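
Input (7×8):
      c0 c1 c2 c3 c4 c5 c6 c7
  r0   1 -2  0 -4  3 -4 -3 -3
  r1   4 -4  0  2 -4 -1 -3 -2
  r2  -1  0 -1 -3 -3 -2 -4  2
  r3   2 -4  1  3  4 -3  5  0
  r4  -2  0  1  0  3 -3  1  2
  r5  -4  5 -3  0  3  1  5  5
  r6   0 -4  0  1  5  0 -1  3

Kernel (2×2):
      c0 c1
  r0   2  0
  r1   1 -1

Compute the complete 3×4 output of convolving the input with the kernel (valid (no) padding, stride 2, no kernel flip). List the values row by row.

10 -2 3 -7
4 -4 1 -3
-13 -1 8 2

Output[0,0]: The receptive field on the input at this output position is [1 -2 / 4 -4]. Elementwise product with the kernel and sum: 1·2 + 4·1 + -4·-1.
Output[0,1]: The receptive field on the input at this output position is [0 -4 / 0 2]. Elementwise product with the kernel and sum: 0·2 + 0·1 + 2·-1.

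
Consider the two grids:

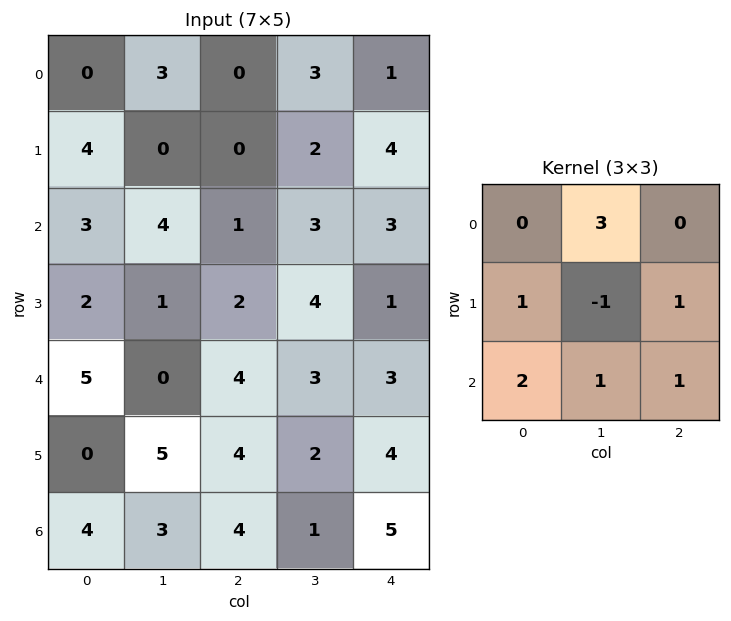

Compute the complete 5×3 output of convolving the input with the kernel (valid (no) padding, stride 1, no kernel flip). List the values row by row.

Output[0,0]: The receptive field on the input at this output position is [0 3 0 / 4 0 0 / 3 4 1]. Elementwise product with the kernel and sum: 3·3 + 4·1 + 0·-1 + 0·1 + 3·2 + 4·1 + 1·1.
Output[0,1]: The receptive field on the input at this output position is [3 0 3 / 0 0 2 / 4 1 3]. Elementwise product with the kernel and sum: 0·3 + 0·1 + 0·-1 + 2·1 + 4·2 + 1·1 + 3·1.

24 14 19
7 14 16
29 13 22
21 21 30
14 26 29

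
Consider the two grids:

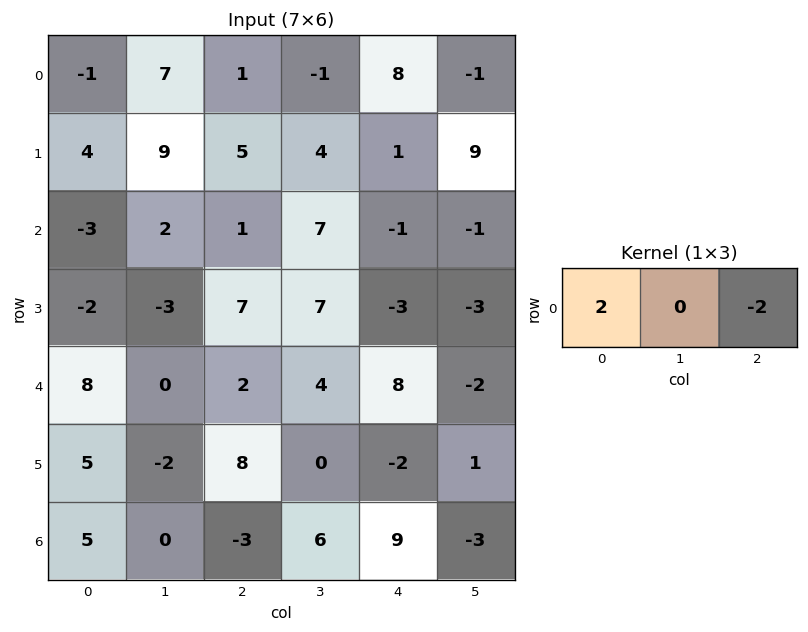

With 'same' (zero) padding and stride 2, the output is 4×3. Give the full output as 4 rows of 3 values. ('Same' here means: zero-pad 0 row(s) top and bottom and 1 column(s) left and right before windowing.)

-14 16 0
-4 -10 16
0 -8 12
0 -12 18

Output[0,0]: The receptive field on the zero-padded input at this output position is [0 -1 7]. Elementwise product with the kernel and sum: 0·2 + 7·-2.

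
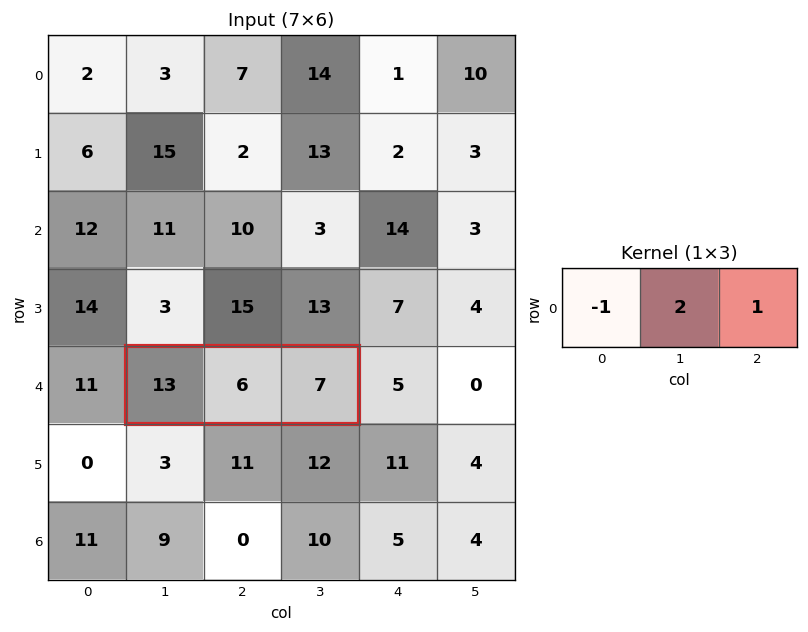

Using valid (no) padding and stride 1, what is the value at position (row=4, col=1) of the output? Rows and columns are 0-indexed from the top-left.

The receptive field on the input at this output position is [13 6 7]. Elementwise product with the kernel and sum: 13·-1 + 6·2 + 7·1.

6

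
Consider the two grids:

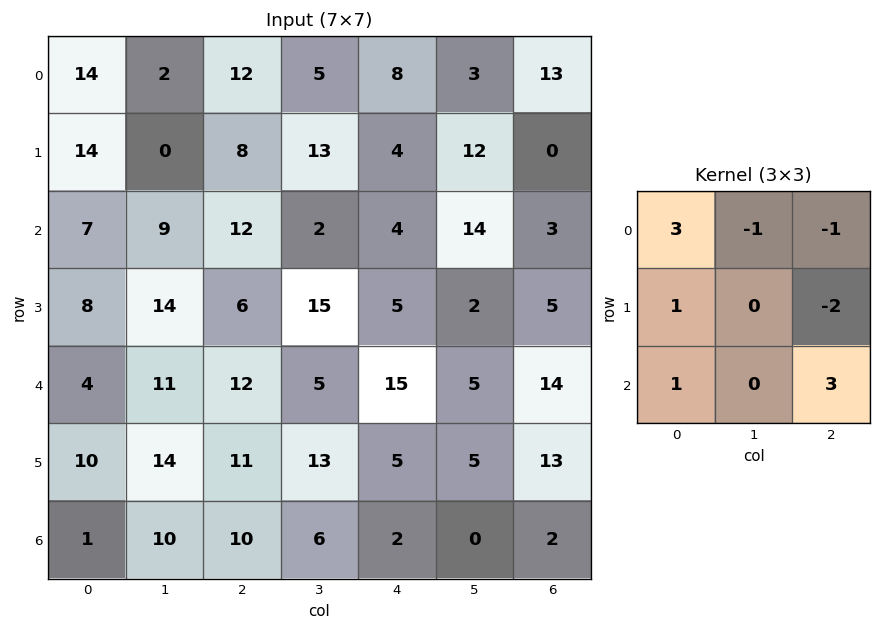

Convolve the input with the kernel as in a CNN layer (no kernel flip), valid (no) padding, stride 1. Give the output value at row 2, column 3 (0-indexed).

The receptive field on the input at this output position is [2 4 14 / 15 5 2 / 5 15 5]. Elementwise product with the kernel and sum: 2·3 + 4·-1 + 14·-1 + 15·1 + 2·-2 + 5·1 + 5·3.

19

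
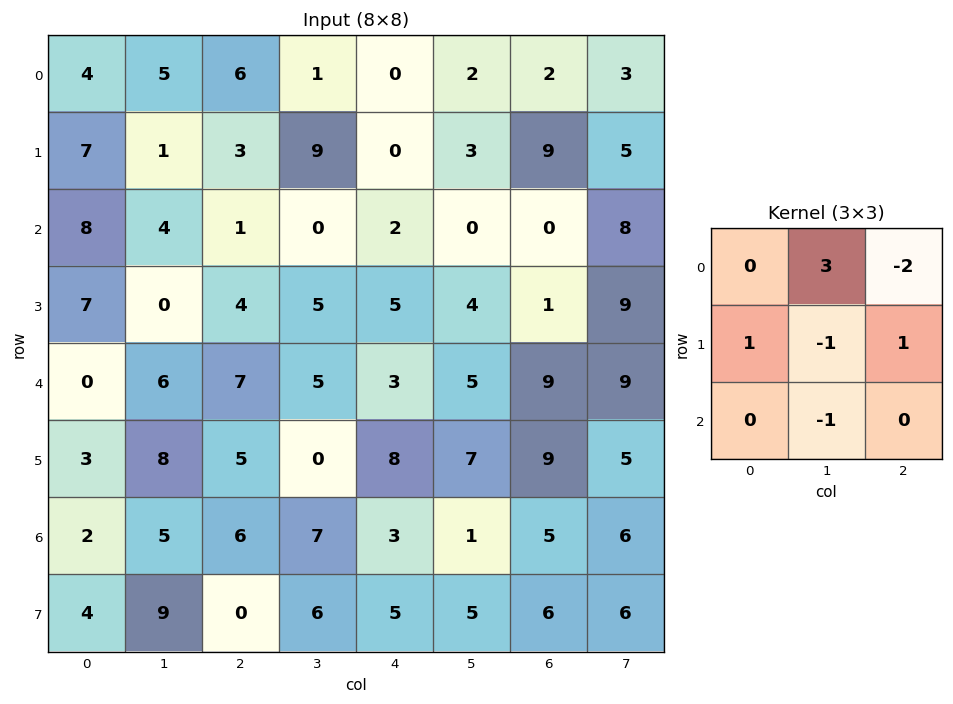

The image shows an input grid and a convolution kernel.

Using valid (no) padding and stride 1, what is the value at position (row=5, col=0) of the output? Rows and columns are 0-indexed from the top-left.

The receptive field on the input at this output position is [3 8 5 / 2 5 6 / 4 9 0]. Elementwise product with the kernel and sum: 8·3 + 5·-2 + 2·1 + 5·-1 + 6·1 + 9·-1.

8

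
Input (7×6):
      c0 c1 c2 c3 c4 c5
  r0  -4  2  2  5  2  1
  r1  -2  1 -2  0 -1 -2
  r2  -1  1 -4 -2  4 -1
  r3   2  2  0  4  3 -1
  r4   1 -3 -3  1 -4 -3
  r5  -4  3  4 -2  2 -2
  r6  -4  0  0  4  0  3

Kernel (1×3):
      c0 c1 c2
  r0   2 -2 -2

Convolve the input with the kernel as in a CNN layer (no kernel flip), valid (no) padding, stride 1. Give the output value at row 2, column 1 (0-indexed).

14

The receptive field on the input at this output position is [1 -4 -2]. Elementwise product with the kernel and sum: 1·2 + -4·-2 + -2·-2.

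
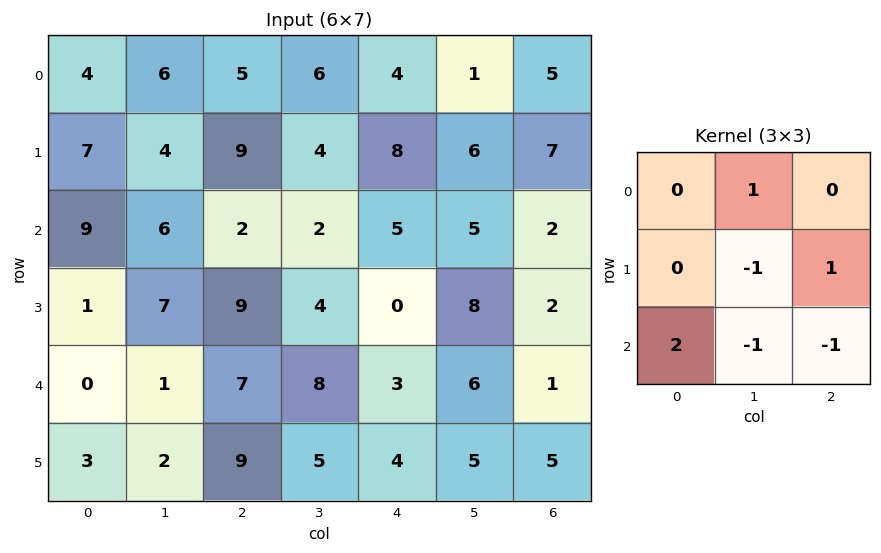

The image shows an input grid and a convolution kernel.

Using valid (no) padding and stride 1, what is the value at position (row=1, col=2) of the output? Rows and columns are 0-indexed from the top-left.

The receptive field on the input at this output position is [9 4 8 / 2 2 5 / 9 4 0]. Elementwise product with the kernel and sum: 4·1 + 2·-1 + 5·1 + 9·2 + 4·-1 + 0·-1.

21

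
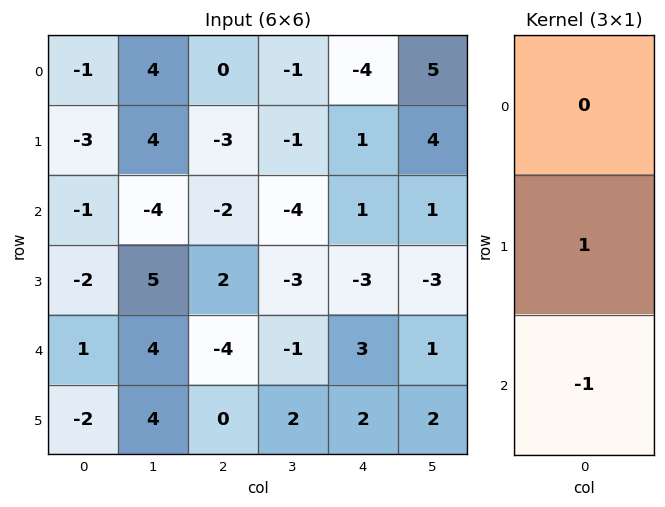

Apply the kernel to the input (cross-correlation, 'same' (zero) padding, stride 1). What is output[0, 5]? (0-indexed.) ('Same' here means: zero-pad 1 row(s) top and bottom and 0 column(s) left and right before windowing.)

The receptive field on the zero-padded input at this output position is [0 / 5 / 4]. Elementwise product with the kernel and sum: 5·1 + 4·-1.

1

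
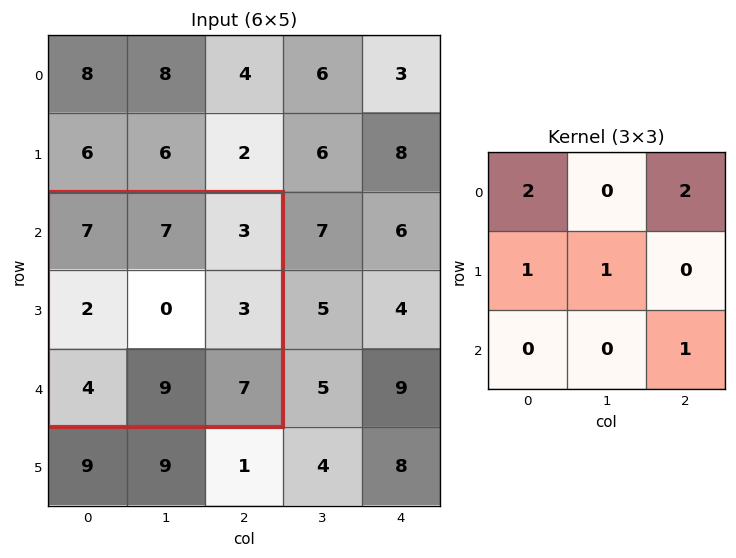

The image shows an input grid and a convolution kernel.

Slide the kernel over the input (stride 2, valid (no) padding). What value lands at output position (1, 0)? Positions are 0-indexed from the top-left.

29

The receptive field on the input at this output position is [7 7 3 / 2 0 3 / 4 9 7]. Elementwise product with the kernel and sum: 7·2 + 3·2 + 2·1 + 0·1 + 7·1.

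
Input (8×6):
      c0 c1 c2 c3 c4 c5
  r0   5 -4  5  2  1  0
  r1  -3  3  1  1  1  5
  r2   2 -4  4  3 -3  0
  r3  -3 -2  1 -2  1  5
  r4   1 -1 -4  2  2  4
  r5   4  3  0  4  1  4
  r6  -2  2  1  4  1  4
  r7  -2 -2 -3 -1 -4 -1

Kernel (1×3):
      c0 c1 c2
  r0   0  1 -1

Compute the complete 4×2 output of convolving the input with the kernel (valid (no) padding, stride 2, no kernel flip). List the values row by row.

Output[0,0]: The receptive field on the input at this output position is [5 -4 5]. Elementwise product with the kernel and sum: -4·1 + 5·-1.
Output[0,1]: The receptive field on the input at this output position is [5 2 1]. Elementwise product with the kernel and sum: 2·1 + 1·-1.

-9 1
-8 6
3 0
1 3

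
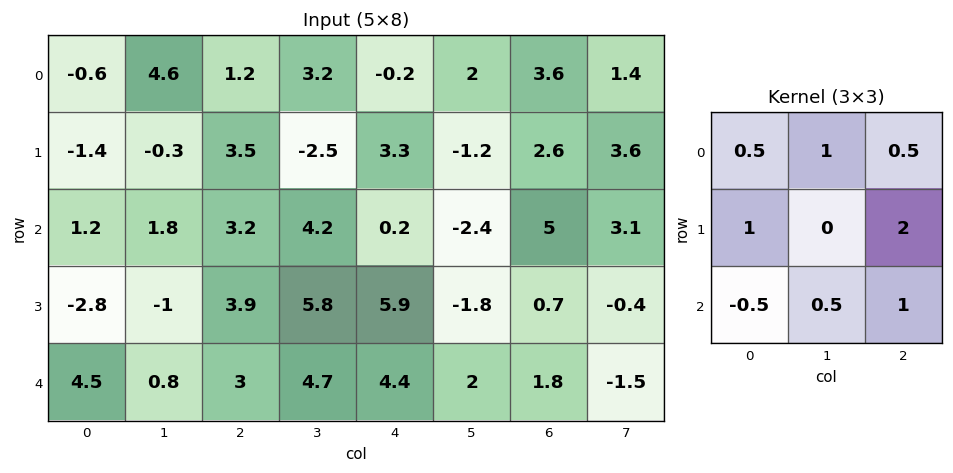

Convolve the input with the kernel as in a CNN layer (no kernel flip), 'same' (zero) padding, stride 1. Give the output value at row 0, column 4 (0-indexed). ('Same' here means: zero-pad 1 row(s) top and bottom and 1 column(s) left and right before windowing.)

8.9

The receptive field on the zero-padded input at this output position is [0 0 0 / 3.2 -0.2 2 / -2.5 3.3 -1.2]. Elementwise product with the kernel and sum: 0·0.5 + 0·1 + 0·0.5 + 3.2·1 + 2·2 + -2.5·-0.5 + 3.3·0.5 + -1.2·1.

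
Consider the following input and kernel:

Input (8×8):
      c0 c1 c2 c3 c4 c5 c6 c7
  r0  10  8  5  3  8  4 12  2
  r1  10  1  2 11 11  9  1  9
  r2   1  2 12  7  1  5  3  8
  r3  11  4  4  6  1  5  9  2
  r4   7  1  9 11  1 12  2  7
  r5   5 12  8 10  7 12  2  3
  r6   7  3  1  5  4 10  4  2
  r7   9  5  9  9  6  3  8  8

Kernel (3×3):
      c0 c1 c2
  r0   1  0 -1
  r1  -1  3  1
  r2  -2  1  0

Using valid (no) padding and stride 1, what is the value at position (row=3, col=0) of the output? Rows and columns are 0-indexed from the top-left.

The receptive field on the input at this output position is [11 4 4 / 7 1 9 / 5 12 8]. Elementwise product with the kernel and sum: 11·1 + 4·-1 + 7·-1 + 1·3 + 9·1 + 5·-2 + 12·1.

14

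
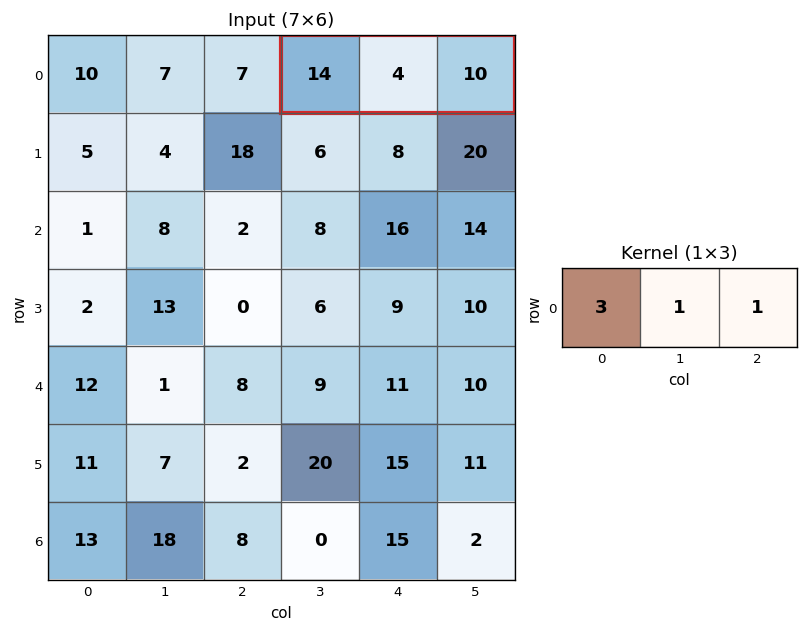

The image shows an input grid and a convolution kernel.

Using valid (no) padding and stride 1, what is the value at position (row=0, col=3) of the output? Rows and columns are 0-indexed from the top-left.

56

The receptive field on the input at this output position is [14 4 10]. Elementwise product with the kernel and sum: 14·3 + 4·1 + 10·1.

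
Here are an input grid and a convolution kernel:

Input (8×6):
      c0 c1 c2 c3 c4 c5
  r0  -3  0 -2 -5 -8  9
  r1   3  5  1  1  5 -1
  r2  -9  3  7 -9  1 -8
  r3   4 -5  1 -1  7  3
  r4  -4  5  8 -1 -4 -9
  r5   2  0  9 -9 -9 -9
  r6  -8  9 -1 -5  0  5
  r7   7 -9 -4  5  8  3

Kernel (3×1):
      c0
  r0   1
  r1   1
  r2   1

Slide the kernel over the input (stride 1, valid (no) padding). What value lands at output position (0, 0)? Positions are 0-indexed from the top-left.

The receptive field on the input at this output position is [-3 / 3 / -9]. Elementwise product with the kernel and sum: -3·1 + 3·1 + -9·1.

-9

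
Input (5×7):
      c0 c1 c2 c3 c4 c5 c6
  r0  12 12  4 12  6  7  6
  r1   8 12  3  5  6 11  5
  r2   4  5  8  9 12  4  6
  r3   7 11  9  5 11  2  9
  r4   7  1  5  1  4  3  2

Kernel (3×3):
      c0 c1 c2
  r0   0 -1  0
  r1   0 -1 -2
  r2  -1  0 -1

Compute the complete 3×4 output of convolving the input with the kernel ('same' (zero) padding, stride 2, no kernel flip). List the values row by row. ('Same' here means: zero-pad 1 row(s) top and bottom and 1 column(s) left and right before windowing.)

-48 -45 -36 -17
-33 -45 -33 -13
-16 -16 -21 -11

Output[0,0]: The receptive field on the zero-padded input at this output position is [0 0 0 / 0 12 12 / 0 8 12]. Elementwise product with the kernel and sum: 0·-1 + 12·-1 + 12·-2 + 0·-1 + 12·-1.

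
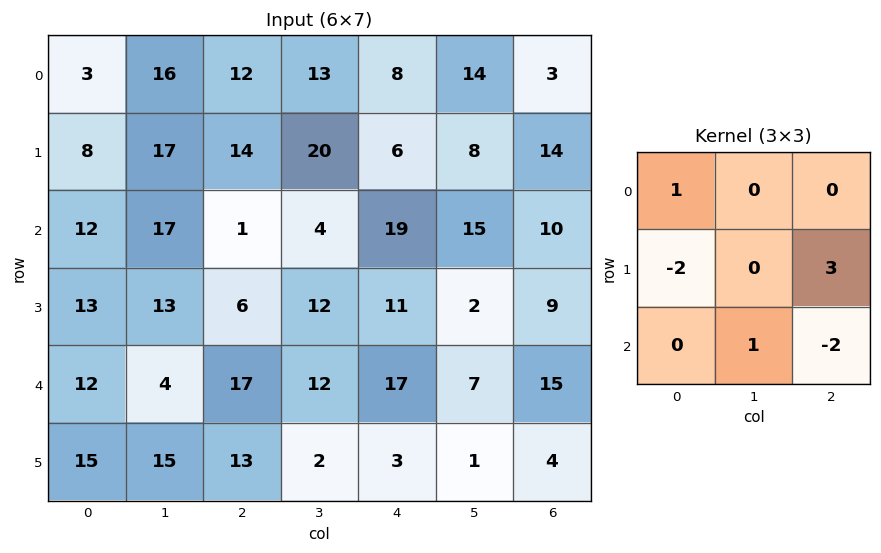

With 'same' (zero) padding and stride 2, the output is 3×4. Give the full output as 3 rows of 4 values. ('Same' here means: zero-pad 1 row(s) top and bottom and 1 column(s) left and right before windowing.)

22 -19 6 -14
38 -23 64 -13
-3 50 10 -8

Output[0,0]: The receptive field on the zero-padded input at this output position is [0 0 0 / 0 3 16 / 0 8 17]. Elementwise product with the kernel and sum: 0·1 + 0·-2 + 16·3 + 8·1 + 17·-2.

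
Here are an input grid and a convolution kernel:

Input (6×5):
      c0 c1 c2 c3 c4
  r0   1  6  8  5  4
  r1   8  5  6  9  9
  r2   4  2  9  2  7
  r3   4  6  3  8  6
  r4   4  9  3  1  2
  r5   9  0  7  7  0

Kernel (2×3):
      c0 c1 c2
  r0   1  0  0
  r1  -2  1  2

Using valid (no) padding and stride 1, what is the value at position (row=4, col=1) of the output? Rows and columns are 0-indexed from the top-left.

The receptive field on the input at this output position is [9 3 1 / 0 7 7]. Elementwise product with the kernel and sum: 9·1 + 0·-2 + 7·1 + 7·2.

30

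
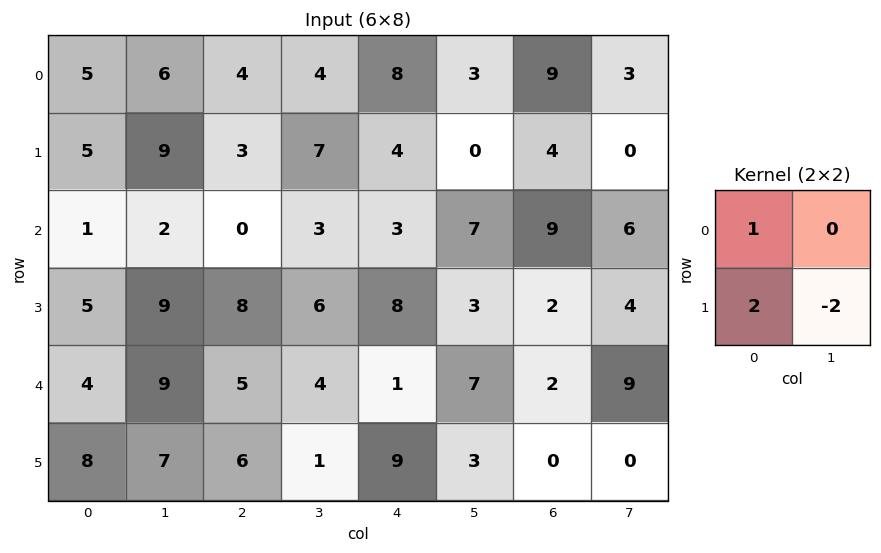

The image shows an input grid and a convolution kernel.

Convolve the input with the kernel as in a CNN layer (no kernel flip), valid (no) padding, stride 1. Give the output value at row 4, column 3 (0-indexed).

-12

The receptive field on the input at this output position is [4 1 / 1 9]. Elementwise product with the kernel and sum: 4·1 + 1·2 + 9·-2.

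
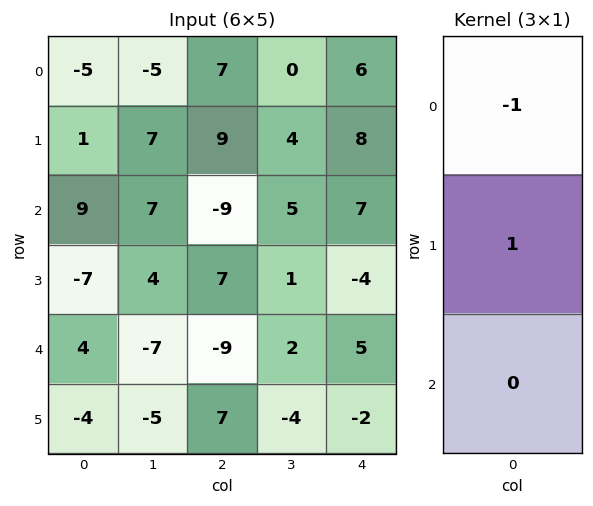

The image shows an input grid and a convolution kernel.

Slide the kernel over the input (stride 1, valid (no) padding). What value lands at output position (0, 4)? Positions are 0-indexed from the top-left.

2

The receptive field on the input at this output position is [6 / 8 / 7]. Elementwise product with the kernel and sum: 6·-1 + 8·1.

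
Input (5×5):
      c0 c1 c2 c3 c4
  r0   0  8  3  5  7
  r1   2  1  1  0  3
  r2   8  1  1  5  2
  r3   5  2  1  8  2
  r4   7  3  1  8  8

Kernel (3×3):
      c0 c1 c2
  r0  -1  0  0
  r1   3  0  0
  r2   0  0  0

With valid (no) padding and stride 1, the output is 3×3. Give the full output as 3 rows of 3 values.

Output[0,0]: The receptive field on the input at this output position is [0 8 3 / 2 1 1 / 8 1 1]. Elementwise product with the kernel and sum: 0·-1 + 2·3.
Output[0,1]: The receptive field on the input at this output position is [8 3 5 / 1 1 0 / 1 1 5]. Elementwise product with the kernel and sum: 8·-1 + 1·3.

6 -5 0
22 2 2
7 5 2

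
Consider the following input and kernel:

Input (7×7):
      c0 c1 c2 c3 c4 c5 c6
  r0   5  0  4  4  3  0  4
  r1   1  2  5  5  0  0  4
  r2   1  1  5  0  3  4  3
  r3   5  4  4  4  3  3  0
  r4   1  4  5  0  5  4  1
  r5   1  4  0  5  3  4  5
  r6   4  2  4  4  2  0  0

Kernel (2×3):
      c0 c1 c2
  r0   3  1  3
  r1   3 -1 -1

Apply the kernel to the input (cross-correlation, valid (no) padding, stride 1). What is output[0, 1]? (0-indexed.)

The receptive field on the input at this output position is [0 4 4 / 2 5 5]. Elementwise product with the kernel and sum: 0·3 + 4·1 + 4·3 + 2·3 + 5·-1 + 5·-1.

12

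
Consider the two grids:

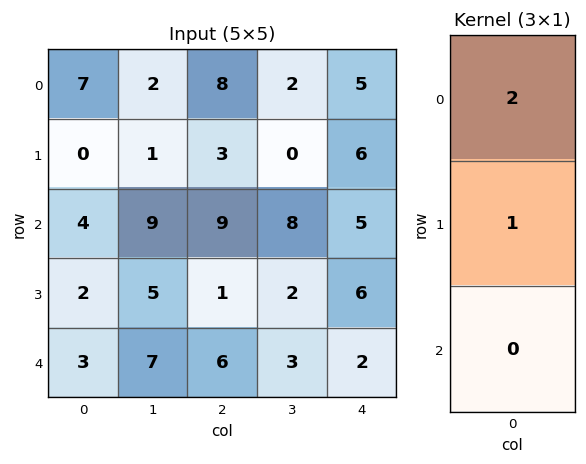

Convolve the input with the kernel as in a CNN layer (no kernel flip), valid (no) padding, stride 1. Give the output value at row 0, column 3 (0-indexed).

4

The receptive field on the input at this output position is [2 / 0 / 8]. Elementwise product with the kernel and sum: 2·2 + 0·1.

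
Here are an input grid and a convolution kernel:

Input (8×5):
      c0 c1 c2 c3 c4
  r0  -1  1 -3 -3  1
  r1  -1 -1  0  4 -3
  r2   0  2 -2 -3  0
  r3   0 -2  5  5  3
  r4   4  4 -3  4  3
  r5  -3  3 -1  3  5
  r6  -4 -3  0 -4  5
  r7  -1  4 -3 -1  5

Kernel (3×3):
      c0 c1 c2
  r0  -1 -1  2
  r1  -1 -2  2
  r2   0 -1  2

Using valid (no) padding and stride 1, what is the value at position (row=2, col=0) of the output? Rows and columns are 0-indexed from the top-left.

The receptive field on the input at this output position is [0 2 -2 / 0 -2 5 / 4 4 -3]. Elementwise product with the kernel and sum: 0·-1 + 2·-1 + -2·2 + 0·-1 + -2·-2 + 5·2 + 4·-1 + -3·2.

-2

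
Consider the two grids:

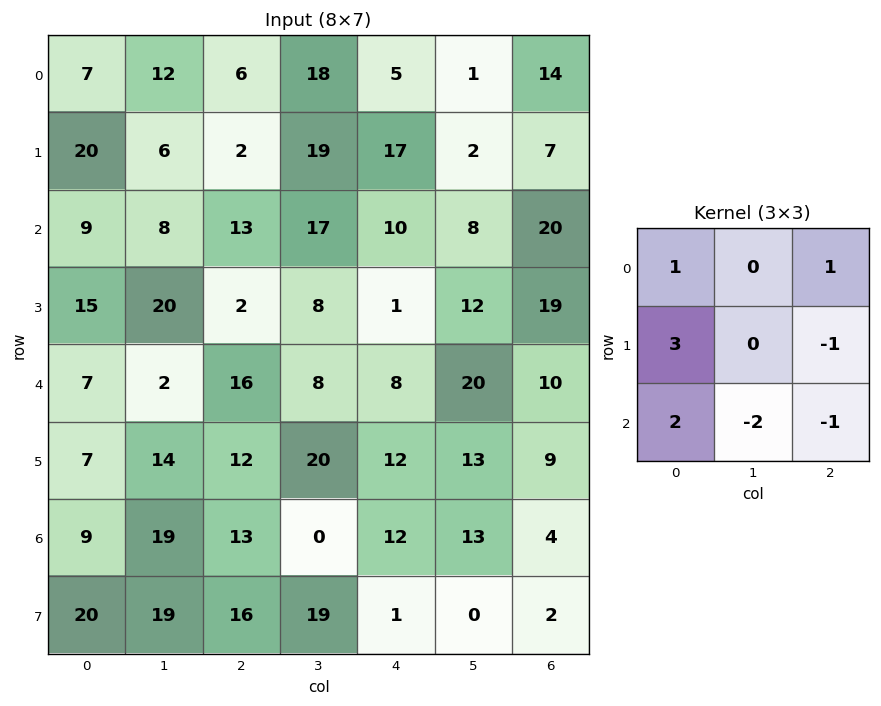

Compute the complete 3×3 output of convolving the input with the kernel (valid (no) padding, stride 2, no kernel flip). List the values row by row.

Output[0,0]: The receptive field on the input at this output position is [7 12 6 / 20 6 2 / 9 8 13]. Elementwise product with the kernel and sum: 7·1 + 6·1 + 20·3 + 2·-1 + 9·2 + 8·-2 + 13·-1.
Output[0,1]: The receptive field on the input at this output position is [6 18 5 / 2 19 17 / 13 17 10]. Elementwise product with the kernel and sum: 6·1 + 5·1 + 2·3 + 17·-1 + 13·2 + 17·-2 + 10·-1.

60 -18 47
59 36 -20
-1 62 39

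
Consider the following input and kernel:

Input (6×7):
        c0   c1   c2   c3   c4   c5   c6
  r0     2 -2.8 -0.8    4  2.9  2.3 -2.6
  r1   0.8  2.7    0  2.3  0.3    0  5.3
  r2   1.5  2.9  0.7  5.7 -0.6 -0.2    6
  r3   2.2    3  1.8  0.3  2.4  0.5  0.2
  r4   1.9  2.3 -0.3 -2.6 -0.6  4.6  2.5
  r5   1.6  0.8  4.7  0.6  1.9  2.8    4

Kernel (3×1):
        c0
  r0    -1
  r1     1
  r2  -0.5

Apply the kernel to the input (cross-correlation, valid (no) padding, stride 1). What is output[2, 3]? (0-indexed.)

-4.1

The receptive field on the input at this output position is [5.7 / 0.3 / -2.6]. Elementwise product with the kernel and sum: 5.7·-1 + 0.3·1 + -2.6·-0.5.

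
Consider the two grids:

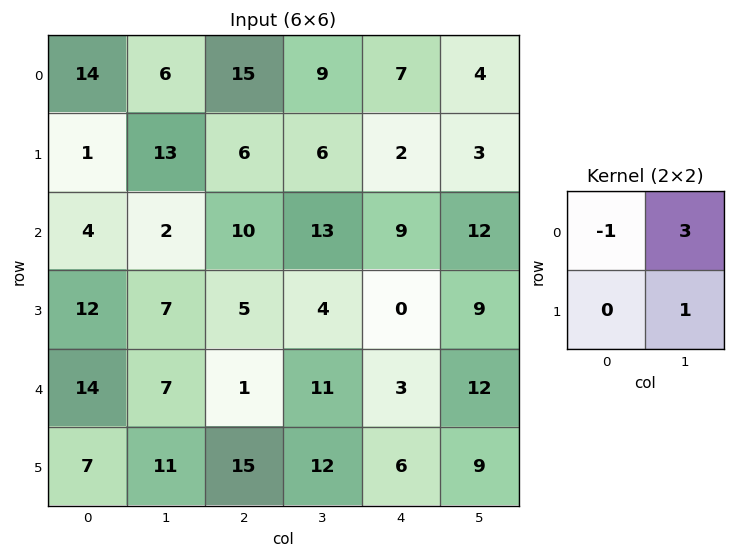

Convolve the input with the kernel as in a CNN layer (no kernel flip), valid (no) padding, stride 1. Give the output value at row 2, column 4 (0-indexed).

The receptive field on the input at this output position is [9 12 / 0 9]. Elementwise product with the kernel and sum: 9·-1 + 12·3 + 9·1.

36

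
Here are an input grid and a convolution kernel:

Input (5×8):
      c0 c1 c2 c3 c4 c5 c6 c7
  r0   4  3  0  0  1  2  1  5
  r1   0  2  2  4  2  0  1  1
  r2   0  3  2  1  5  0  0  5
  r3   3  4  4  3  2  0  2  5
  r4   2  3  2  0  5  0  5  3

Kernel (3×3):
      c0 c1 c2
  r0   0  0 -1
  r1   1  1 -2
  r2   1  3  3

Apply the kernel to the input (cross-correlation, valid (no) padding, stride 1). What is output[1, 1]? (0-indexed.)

24

The receptive field on the input at this output position is [2 2 4 / 3 2 1 / 4 4 3]. Elementwise product with the kernel and sum: 4·-1 + 3·1 + 2·1 + 1·-2 + 4·1 + 4·3 + 3·3.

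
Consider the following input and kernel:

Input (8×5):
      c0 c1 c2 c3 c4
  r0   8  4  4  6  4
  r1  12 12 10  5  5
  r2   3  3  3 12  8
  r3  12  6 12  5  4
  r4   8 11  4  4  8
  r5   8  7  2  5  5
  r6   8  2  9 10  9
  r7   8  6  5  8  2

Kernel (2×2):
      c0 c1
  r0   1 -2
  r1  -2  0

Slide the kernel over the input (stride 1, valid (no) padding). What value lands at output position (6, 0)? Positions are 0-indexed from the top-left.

-12

The receptive field on the input at this output position is [8 2 / 8 6]. Elementwise product with the kernel and sum: 8·1 + 2·-2 + 8·-2.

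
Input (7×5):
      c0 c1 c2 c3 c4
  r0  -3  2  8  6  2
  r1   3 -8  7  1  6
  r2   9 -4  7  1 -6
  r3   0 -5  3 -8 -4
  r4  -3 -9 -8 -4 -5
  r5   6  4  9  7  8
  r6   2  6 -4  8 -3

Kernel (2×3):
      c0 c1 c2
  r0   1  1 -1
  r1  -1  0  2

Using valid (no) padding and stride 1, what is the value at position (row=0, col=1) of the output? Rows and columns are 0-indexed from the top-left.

14

The receptive field on the input at this output position is [2 8 6 / -8 7 1]. Elementwise product with the kernel and sum: 2·1 + 8·1 + 6·-1 + -8·-1 + 1·2.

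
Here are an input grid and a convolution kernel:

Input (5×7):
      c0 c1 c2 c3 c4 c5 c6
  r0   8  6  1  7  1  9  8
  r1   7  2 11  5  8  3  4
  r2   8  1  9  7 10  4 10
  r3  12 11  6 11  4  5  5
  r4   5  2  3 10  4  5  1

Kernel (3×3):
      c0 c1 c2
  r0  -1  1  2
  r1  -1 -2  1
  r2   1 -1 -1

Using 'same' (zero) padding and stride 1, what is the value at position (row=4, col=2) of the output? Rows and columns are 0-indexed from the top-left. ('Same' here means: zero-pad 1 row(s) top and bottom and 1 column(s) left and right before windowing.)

19

The receptive field on the zero-padded input at this output position is [11 6 11 / 2 3 10 / 0 0 0]. Elementwise product with the kernel and sum: 11·-1 + 6·1 + 11·2 + 2·-1 + 3·-2 + 10·1 + 0·1 + 0·-1 + 0·-1.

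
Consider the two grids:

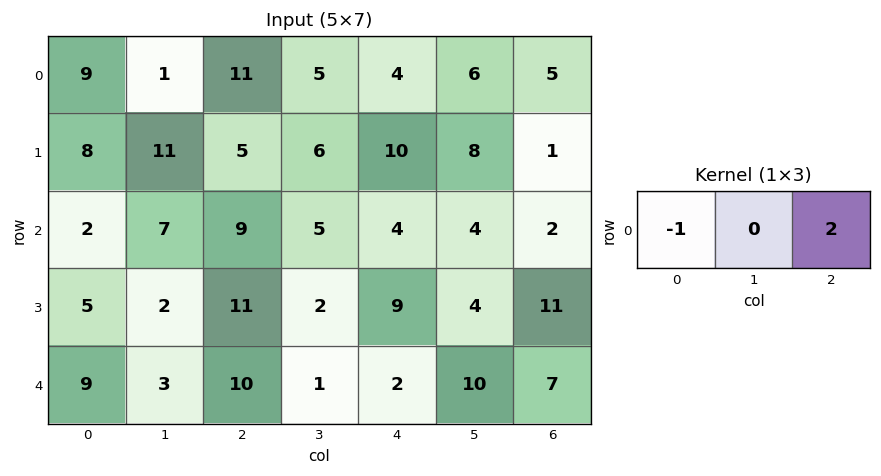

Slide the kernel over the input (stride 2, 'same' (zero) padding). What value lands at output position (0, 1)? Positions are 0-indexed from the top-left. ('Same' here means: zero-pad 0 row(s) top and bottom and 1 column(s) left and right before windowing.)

The receptive field on the zero-padded input at this output position is [1 11 5]. Elementwise product with the kernel and sum: 1·-1 + 5·2.

9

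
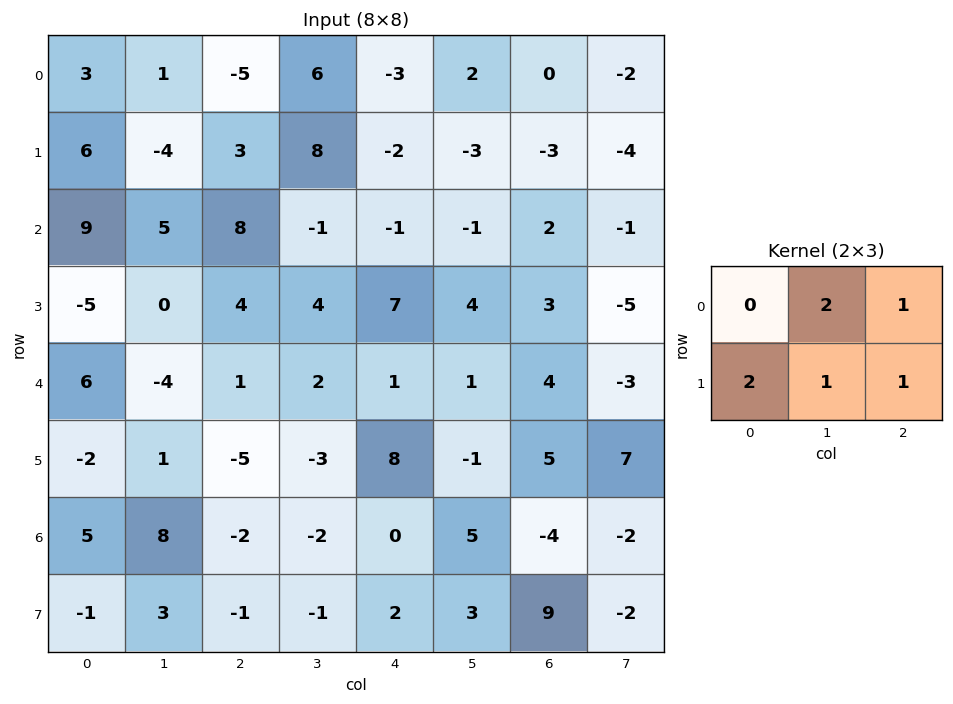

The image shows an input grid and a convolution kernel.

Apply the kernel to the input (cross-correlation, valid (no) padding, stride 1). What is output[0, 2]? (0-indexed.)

The receptive field on the input at this output position is [-5 6 -3 / 3 8 -2]. Elementwise product with the kernel and sum: 6·2 + -3·1 + 3·2 + 8·1 + -2·1.

21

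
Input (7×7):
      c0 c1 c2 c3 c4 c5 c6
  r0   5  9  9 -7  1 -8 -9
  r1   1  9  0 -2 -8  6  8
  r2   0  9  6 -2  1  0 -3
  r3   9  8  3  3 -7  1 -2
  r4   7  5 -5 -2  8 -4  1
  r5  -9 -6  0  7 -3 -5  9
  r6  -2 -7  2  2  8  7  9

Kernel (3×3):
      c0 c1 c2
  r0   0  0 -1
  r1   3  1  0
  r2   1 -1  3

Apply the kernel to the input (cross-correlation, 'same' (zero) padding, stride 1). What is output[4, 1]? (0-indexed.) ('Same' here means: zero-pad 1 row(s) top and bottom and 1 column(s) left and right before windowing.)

20

The receptive field on the zero-padded input at this output position is [9 8 3 / 7 5 -5 / -9 -6 0]. Elementwise product with the kernel and sum: 3·-1 + 7·3 + 5·1 + -9·1 + -6·-1 + 0·3.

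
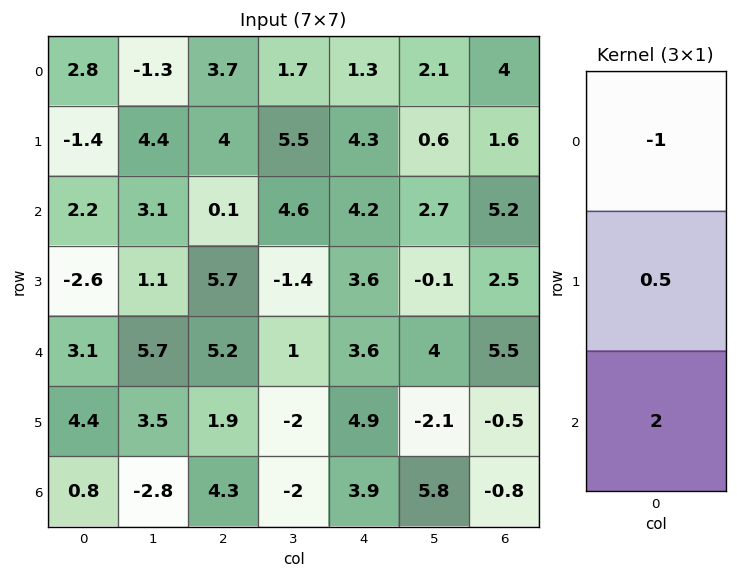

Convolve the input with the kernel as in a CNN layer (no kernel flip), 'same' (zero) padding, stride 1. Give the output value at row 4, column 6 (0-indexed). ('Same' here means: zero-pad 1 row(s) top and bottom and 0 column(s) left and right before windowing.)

The receptive field on the zero-padded input at this output position is [2.5 / 5.5 / -0.5]. Elementwise product with the kernel and sum: 2.5·-1 + 5.5·0.5 + -0.5·2.

-0.75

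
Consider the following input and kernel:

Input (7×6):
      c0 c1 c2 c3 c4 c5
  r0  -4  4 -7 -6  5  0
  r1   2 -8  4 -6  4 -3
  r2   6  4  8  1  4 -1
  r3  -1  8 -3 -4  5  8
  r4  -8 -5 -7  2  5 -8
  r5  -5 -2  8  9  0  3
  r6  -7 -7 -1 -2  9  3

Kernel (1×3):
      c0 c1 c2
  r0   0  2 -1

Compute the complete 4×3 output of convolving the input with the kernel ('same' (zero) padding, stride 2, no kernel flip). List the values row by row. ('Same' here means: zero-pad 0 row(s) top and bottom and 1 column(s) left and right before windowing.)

Output[0,0]: The receptive field on the zero-padded input at this output position is [0 -4 4]. Elementwise product with the kernel and sum: -4·2 + 4·-1.
Output[0,1]: The receptive field on the zero-padded input at this output position is [4 -7 -6]. Elementwise product with the kernel and sum: -7·2 + -6·-1.

-12 -8 10
8 15 9
-11 -16 18
-7 0 15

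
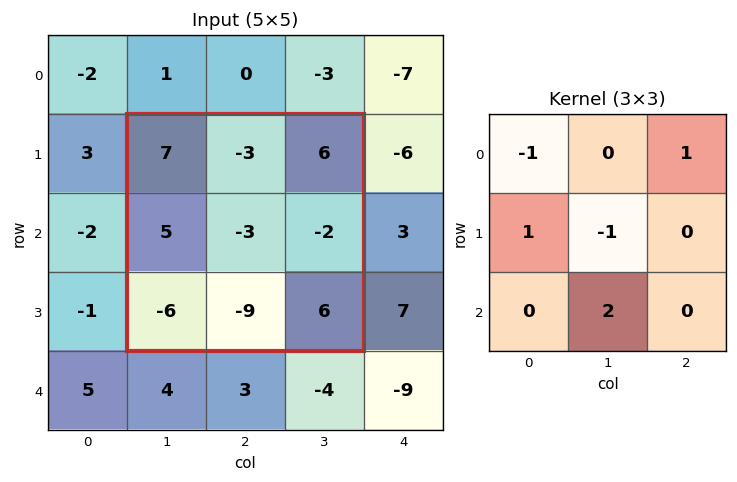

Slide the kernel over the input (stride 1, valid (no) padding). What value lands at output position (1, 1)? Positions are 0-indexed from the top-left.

-11

The receptive field on the input at this output position is [7 -3 6 / 5 -3 -2 / -6 -9 6]. Elementwise product with the kernel and sum: 7·-1 + 6·1 + 5·1 + -3·-1 + -9·2.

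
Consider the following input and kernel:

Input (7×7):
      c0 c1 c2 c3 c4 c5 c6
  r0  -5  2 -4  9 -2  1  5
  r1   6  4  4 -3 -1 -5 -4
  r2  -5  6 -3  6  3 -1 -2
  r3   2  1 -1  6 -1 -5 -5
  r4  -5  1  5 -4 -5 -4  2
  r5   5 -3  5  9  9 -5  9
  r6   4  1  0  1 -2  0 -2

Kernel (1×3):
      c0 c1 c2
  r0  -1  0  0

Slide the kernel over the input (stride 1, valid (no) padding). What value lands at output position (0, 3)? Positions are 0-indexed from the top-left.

-9

The receptive field on the input at this output position is [9 -2 1]. Elementwise product with the kernel and sum: 9·-1.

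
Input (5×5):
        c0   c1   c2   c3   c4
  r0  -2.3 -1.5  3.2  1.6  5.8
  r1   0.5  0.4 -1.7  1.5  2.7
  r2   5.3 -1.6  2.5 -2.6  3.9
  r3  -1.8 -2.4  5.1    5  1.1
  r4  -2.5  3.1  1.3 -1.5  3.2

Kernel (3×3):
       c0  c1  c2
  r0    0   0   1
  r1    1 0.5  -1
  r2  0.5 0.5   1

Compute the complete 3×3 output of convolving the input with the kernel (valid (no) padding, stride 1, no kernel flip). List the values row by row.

9.95 -2.5 6
3.3 10.1 6.15
-4 -6.75 13.5

Output[0,0]: The receptive field on the input at this output position is [-2.3 -1.5 3.2 / 0.5 0.4 -1.7 / 5.3 -1.6 2.5]. Elementwise product with the kernel and sum: 3.2·1 + 0.5·1 + 0.4·0.5 + -1.7·-1 + 5.3·0.5 + -1.6·0.5 + 2.5·1.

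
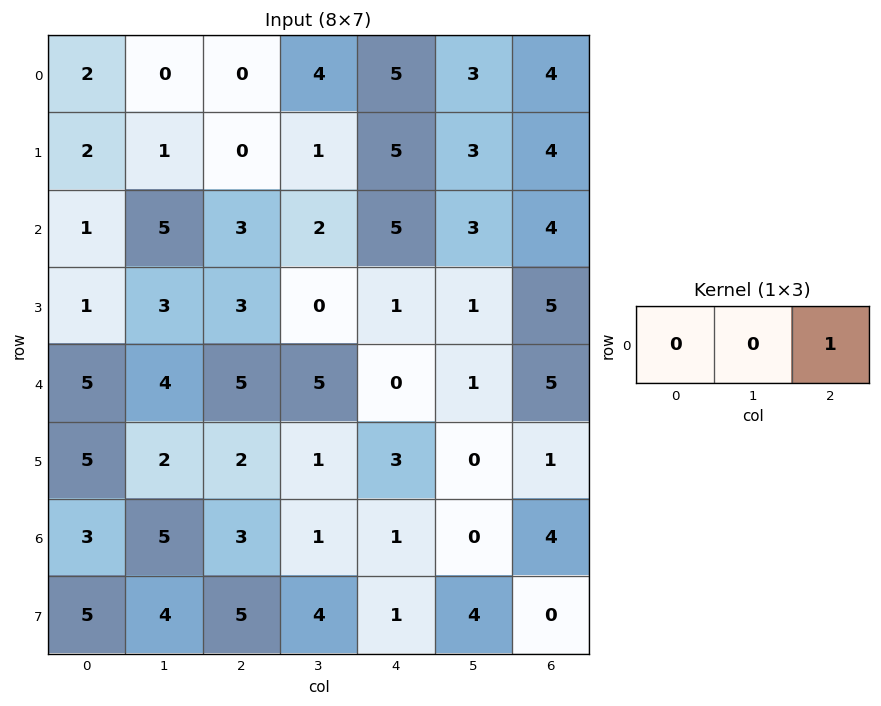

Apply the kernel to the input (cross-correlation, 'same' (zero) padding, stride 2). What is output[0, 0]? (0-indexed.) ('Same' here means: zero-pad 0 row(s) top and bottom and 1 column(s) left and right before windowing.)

0

The receptive field on the zero-padded input at this output position is [0 2 0]. Elementwise product with the kernel and sum: 0·1.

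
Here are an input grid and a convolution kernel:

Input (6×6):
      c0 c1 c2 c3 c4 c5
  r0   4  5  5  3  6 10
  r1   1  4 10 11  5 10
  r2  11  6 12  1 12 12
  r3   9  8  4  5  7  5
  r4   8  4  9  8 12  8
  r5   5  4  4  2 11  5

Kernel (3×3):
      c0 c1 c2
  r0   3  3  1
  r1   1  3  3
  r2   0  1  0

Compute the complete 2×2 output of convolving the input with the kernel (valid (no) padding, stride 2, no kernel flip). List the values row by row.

81 89
112 99

Output[0,0]: The receptive field on the input at this output position is [4 5 5 / 1 4 10 / 11 6 12]. Elementwise product with the kernel and sum: 4·3 + 5·3 + 5·1 + 1·1 + 4·3 + 10·3 + 6·1.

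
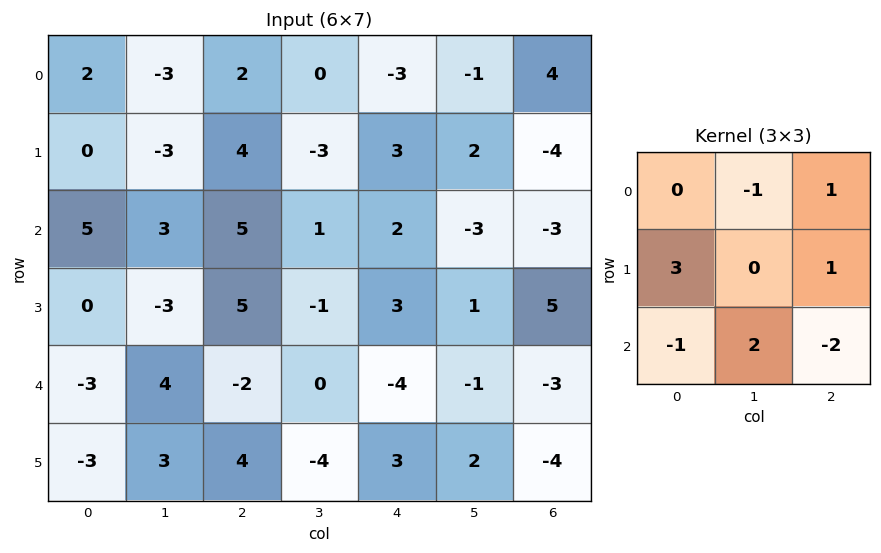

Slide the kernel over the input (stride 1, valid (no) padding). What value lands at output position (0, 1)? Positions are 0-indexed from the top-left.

-9

The receptive field on the input at this output position is [-3 2 0 / -3 4 -3 / 3 5 1]. Elementwise product with the kernel and sum: 2·-1 + 0·1 + -3·3 + -3·1 + 3·-1 + 5·2 + 1·-2.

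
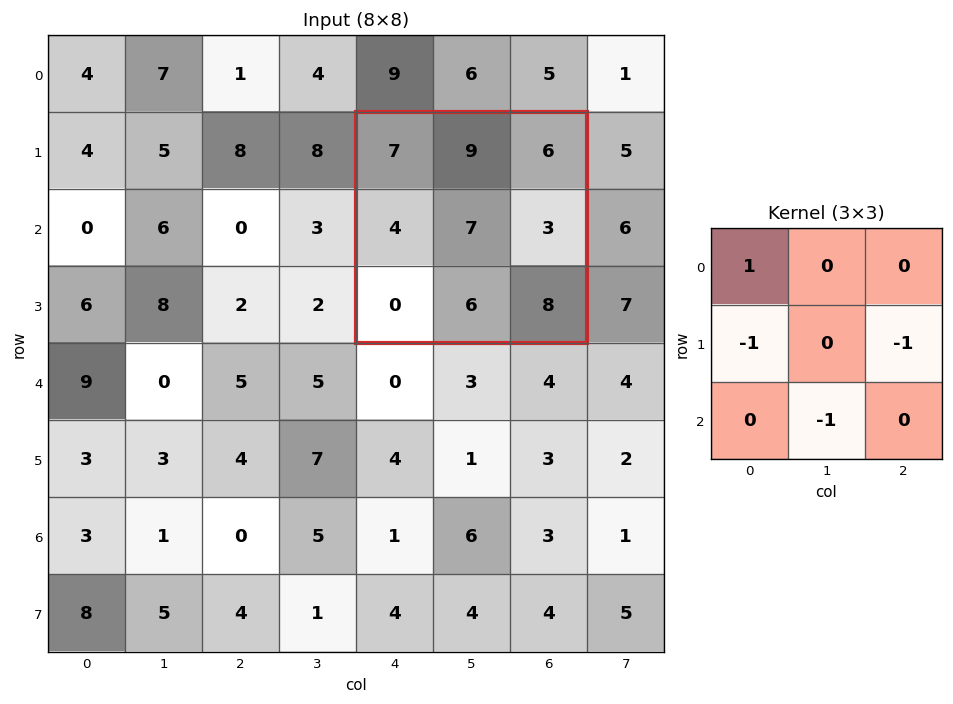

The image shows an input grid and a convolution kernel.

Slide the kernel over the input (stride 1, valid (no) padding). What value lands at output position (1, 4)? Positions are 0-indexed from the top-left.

The receptive field on the input at this output position is [7 9 6 / 4 7 3 / 0 6 8]. Elementwise product with the kernel and sum: 7·1 + 4·-1 + 3·-1 + 6·-1.

-6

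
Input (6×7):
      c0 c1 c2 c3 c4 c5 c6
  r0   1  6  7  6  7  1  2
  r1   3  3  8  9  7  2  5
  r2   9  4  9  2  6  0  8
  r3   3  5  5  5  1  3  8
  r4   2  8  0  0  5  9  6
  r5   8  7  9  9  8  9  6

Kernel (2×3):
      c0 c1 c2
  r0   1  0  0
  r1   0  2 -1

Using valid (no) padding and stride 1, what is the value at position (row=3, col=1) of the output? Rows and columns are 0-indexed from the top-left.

5

The receptive field on the input at this output position is [5 5 5 / 8 0 0]. Elementwise product with the kernel and sum: 5·1 + 0·2 + 0·-1.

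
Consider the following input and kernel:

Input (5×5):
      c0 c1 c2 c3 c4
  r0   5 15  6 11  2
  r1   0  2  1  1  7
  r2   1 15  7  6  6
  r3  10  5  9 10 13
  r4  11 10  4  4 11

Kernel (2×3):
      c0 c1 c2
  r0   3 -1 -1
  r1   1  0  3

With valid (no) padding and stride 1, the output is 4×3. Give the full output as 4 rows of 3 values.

-3 33 27
19 37 20
18 67 57
39 18 41

Output[0,0]: The receptive field on the input at this output position is [5 15 6 / 0 2 1]. Elementwise product with the kernel and sum: 5·3 + 15·-1 + 6·-1 + 0·1 + 1·3.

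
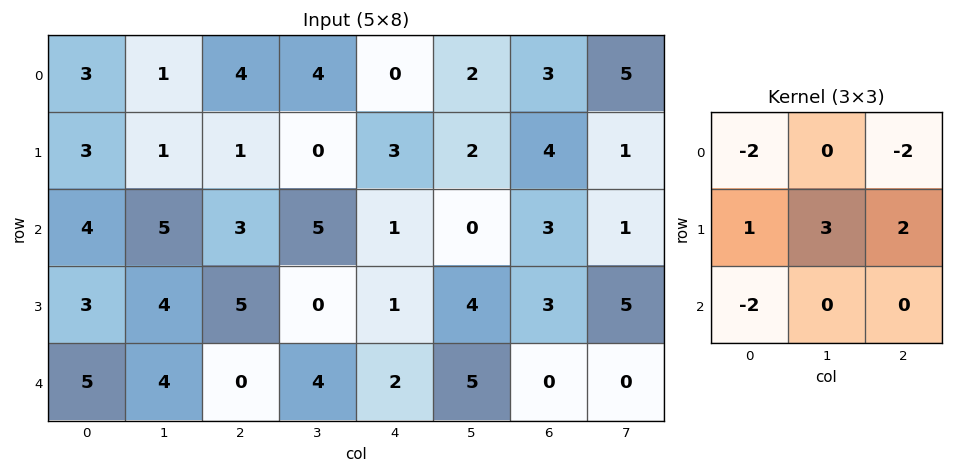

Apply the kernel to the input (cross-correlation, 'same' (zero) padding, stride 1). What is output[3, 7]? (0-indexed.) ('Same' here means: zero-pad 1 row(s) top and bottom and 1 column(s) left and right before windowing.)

The receptive field on the zero-padded input at this output position is [3 1 0 / 3 5 0 / 0 0 0]. Elementwise product with the kernel and sum: 3·-2 + 0·-2 + 3·1 + 5·3 + 0·2 + 0·-2.

12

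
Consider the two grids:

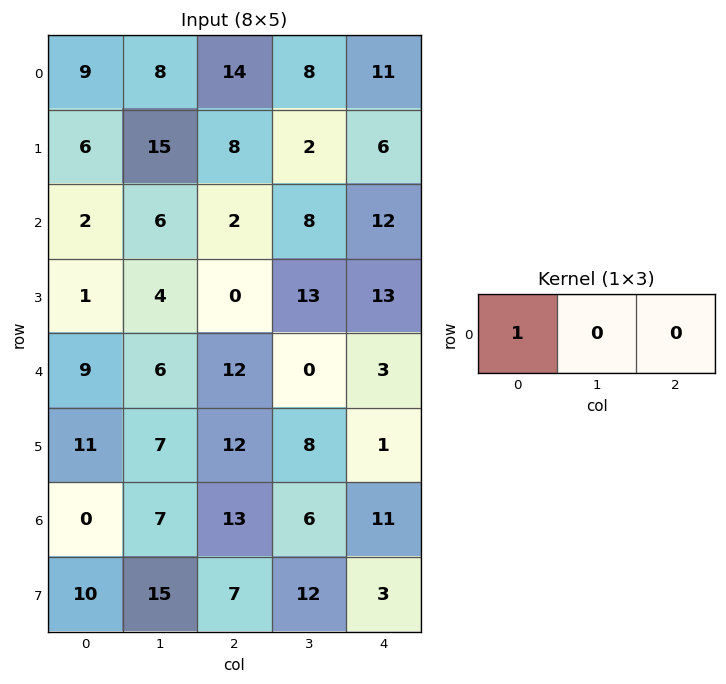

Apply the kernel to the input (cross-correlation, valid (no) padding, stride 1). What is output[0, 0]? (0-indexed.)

The receptive field on the input at this output position is [9 8 14]. Elementwise product with the kernel and sum: 9·1.

9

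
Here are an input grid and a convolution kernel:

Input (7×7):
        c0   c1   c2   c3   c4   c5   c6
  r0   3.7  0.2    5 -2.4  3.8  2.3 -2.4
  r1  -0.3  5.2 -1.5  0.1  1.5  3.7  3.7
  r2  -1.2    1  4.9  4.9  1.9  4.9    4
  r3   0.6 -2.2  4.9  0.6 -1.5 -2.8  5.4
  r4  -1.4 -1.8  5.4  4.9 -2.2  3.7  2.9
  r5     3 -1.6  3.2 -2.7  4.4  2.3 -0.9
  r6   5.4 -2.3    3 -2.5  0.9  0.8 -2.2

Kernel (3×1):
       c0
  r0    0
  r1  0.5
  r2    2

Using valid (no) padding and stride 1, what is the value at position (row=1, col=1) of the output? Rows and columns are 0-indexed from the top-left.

The receptive field on the input at this output position is [5.2 / 1 / -2.2]. Elementwise product with the kernel and sum: 1·0.5 + -2.2·2.

-3.9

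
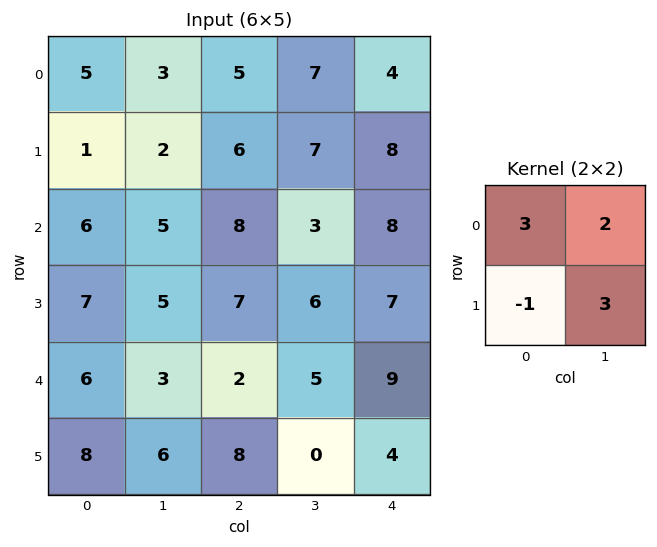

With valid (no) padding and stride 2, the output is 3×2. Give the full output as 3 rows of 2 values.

26 44
36 41
34 8

Output[0,0]: The receptive field on the input at this output position is [5 3 / 1 2]. Elementwise product with the kernel and sum: 5·3 + 3·2 + 1·-1 + 2·3.
Output[0,1]: The receptive field on the input at this output position is [5 7 / 6 7]. Elementwise product with the kernel and sum: 5·3 + 7·2 + 6·-1 + 7·3.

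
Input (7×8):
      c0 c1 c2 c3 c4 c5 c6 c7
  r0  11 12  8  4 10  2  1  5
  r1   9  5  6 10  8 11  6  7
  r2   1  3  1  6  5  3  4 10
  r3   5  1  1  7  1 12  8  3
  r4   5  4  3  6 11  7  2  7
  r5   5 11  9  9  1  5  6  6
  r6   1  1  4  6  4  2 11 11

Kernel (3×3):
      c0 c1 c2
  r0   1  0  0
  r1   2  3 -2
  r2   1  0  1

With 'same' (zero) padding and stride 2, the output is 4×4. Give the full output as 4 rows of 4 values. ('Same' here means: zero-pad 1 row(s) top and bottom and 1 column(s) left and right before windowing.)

14 55 55 15
-2 10 50 24
18 26 52 29
1 13 29 20

Output[0,0]: The receptive field on the zero-padded input at this output position is [0 0 0 / 0 11 12 / 0 9 5]. Elementwise product with the kernel and sum: 0·1 + 0·2 + 11·3 + 12·-2 + 0·1 + 5·1.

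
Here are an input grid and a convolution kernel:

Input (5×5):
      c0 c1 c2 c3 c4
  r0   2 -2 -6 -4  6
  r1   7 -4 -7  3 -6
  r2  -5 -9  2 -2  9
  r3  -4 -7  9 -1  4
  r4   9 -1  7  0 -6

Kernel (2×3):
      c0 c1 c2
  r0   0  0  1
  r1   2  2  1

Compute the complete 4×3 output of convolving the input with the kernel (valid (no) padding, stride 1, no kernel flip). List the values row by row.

-7 -23 -8
-33 -13 3
-11 1 29
32 11 12

Output[0,0]: The receptive field on the input at this output position is [2 -2 -6 / 7 -4 -7]. Elementwise product with the kernel and sum: -6·1 + 7·2 + -4·2 + -7·1.
Output[0,1]: The receptive field on the input at this output position is [-2 -6 -4 / -4 -7 3]. Elementwise product with the kernel and sum: -4·1 + -4·2 + -7·2 + 3·1.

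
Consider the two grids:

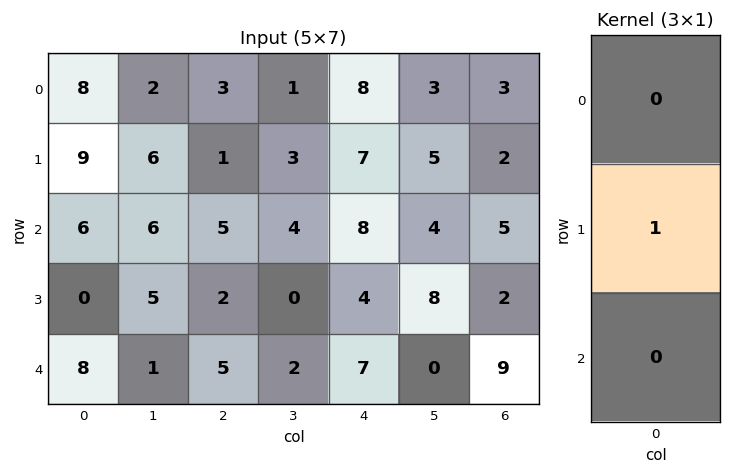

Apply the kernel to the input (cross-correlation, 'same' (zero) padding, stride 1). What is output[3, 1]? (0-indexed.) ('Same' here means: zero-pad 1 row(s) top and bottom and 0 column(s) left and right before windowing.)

The receptive field on the zero-padded input at this output position is [6 / 5 / 1]. Elementwise product with the kernel and sum: 5·1.

5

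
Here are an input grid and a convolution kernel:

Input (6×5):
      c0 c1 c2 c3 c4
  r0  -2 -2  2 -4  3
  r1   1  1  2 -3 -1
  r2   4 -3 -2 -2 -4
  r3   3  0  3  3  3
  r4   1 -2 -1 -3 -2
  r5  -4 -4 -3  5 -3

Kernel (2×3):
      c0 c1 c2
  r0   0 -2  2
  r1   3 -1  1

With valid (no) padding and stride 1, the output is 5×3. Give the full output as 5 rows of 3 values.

12 -14 22
15 -19 -4
14 0 5
10 -8 -2
-9 -8 -15

Output[0,0]: The receptive field on the input at this output position is [-2 -2 2 / 1 1 2]. Elementwise product with the kernel and sum: -2·-2 + 2·2 + 1·3 + 1·-1 + 2·1.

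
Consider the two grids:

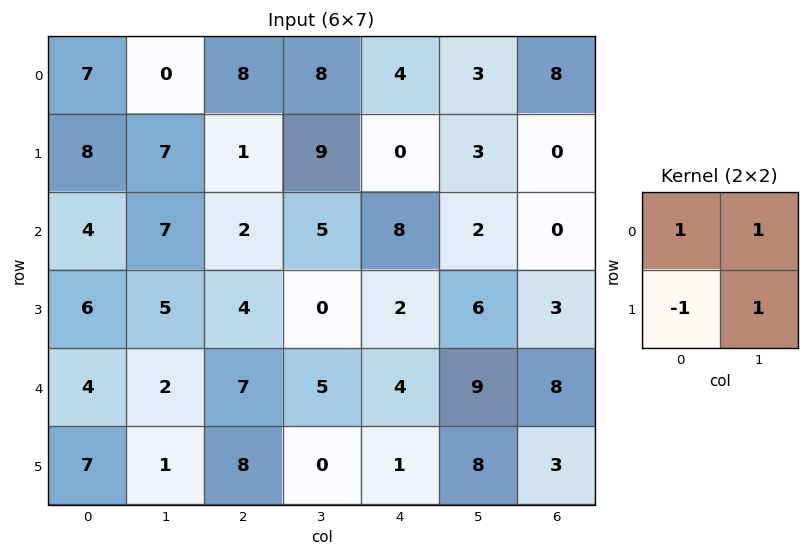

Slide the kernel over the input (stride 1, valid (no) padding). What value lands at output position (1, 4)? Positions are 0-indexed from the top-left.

-3

The receptive field on the input at this output position is [0 3 / 8 2]. Elementwise product with the kernel and sum: 0·1 + 3·1 + 8·-1 + 2·1.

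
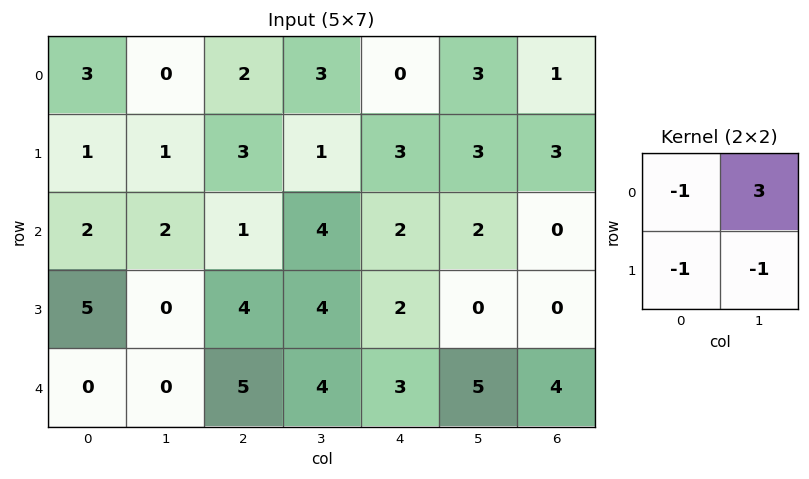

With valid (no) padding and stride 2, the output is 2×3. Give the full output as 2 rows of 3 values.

Output[0,0]: The receptive field on the input at this output position is [3 0 / 1 1]. Elementwise product with the kernel and sum: 3·-1 + 0·3 + 1·-1 + 1·-1.
Output[0,1]: The receptive field on the input at this output position is [2 3 / 3 1]. Elementwise product with the kernel and sum: 2·-1 + 3·3 + 3·-1 + 1·-1.

-5 3 3
-1 3 2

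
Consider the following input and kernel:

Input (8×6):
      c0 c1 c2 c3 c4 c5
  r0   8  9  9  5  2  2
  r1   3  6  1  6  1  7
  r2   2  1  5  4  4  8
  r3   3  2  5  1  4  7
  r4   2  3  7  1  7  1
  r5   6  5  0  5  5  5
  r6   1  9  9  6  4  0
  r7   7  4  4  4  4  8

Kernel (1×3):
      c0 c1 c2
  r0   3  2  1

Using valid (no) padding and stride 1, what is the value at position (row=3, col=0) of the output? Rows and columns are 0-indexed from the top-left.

18

The receptive field on the input at this output position is [3 2 5]. Elementwise product with the kernel and sum: 3·3 + 2·2 + 5·1.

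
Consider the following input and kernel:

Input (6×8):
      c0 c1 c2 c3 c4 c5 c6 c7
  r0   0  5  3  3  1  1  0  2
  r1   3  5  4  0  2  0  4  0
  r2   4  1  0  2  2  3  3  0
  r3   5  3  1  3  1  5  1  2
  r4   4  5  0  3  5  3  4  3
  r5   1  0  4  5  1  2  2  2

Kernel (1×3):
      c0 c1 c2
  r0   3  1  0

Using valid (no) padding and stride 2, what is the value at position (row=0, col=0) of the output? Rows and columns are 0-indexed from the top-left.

5

The receptive field on the input at this output position is [0 5 3]. Elementwise product with the kernel and sum: 0·3 + 5·1.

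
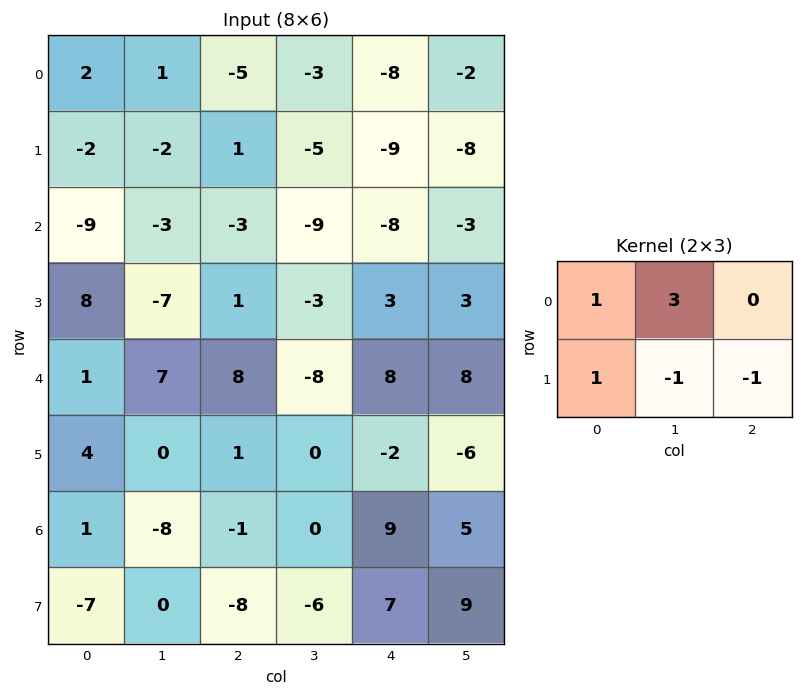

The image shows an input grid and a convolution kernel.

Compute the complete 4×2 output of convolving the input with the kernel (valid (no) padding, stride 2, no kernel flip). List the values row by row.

Output[0,0]: The receptive field on the input at this output position is [2 1 -5 / -2 -2 1]. Elementwise product with the kernel and sum: 2·1 + 1·3 + -2·1 + -2·-1 + 1·-1.

4 1
-4 -29
25 -13
-22 -10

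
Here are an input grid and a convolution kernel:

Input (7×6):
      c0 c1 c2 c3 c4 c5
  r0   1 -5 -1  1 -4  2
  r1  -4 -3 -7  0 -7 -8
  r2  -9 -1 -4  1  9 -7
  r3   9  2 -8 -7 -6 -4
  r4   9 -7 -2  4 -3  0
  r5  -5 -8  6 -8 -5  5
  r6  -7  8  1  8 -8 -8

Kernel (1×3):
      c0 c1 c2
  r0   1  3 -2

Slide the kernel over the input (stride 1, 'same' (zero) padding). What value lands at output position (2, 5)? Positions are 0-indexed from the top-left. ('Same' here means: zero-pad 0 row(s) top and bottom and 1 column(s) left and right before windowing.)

-12

The receptive field on the zero-padded input at this output position is [9 -7 0]. Elementwise product with the kernel and sum: 9·1 + -7·3 + 0·-2.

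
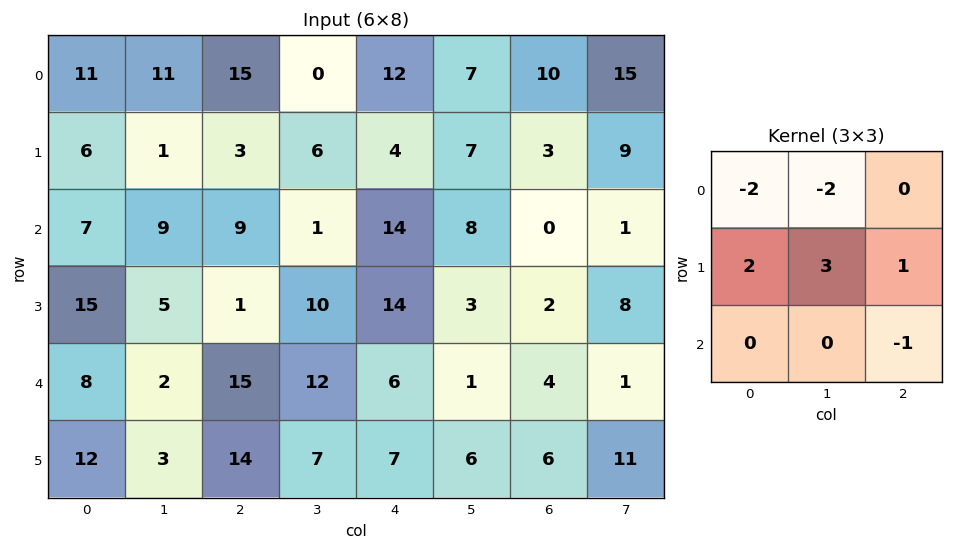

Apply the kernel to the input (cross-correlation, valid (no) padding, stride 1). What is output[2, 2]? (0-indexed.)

The receptive field on the input at this output position is [9 1 14 / 1 10 14 / 15 12 6]. Elementwise product with the kernel and sum: 9·-2 + 1·-2 + 1·2 + 10·3 + 14·1 + 6·-1.

20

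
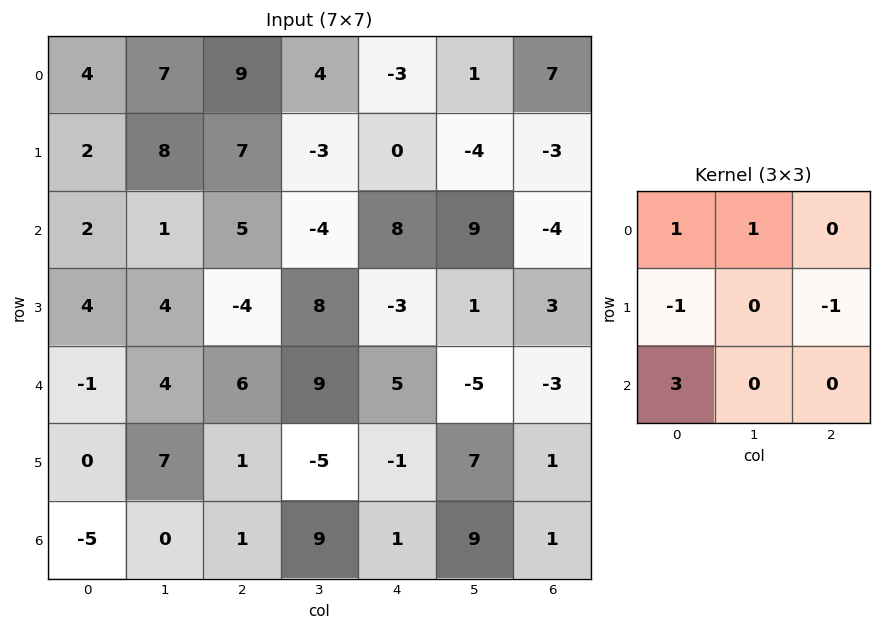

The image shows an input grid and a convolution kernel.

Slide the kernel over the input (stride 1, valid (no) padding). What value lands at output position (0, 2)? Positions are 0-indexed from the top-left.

21

The receptive field on the input at this output position is [9 4 -3 / 7 -3 0 / 5 -4 8]. Elementwise product with the kernel and sum: 9·1 + 4·1 + 7·-1 + 0·-1 + 5·3.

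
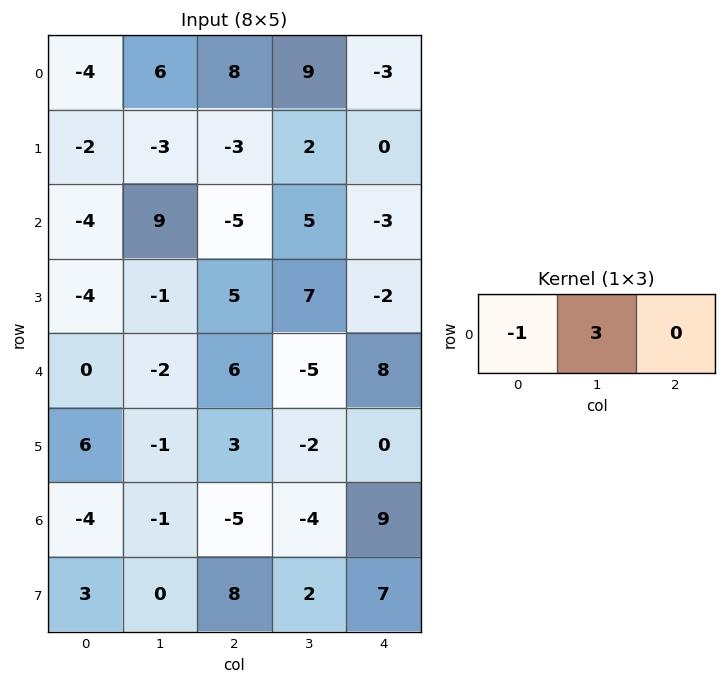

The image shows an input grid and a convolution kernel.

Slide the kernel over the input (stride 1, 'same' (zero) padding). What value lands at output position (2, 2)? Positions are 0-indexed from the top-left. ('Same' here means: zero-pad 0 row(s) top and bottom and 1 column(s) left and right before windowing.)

-24

The receptive field on the zero-padded input at this output position is [9 -5 5]. Elementwise product with the kernel and sum: 9·-1 + -5·3.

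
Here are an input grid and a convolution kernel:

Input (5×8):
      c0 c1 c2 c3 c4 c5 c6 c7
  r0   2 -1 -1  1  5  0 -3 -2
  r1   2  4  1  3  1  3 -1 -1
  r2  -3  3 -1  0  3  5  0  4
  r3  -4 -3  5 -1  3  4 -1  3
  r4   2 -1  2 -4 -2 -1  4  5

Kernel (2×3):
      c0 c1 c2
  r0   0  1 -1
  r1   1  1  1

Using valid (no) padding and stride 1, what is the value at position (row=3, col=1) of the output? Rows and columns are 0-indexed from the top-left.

The receptive field on the input at this output position is [-3 5 -1 / -1 2 -4]. Elementwise product with the kernel and sum: 5·1 + -1·-1 + -1·1 + 2·1 + -4·1.

3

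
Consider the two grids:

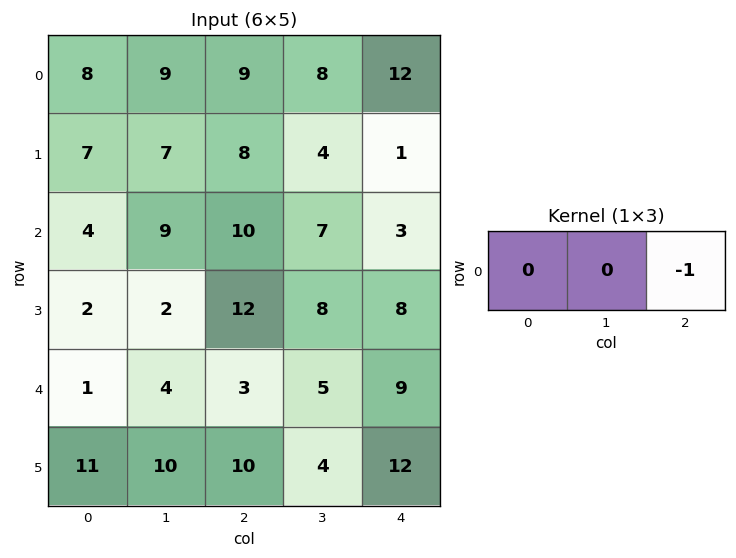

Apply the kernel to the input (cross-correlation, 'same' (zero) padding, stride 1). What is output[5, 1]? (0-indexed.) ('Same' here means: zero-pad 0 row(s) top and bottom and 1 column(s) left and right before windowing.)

The receptive field on the zero-padded input at this output position is [11 10 10]. Elementwise product with the kernel and sum: 10·-1.

-10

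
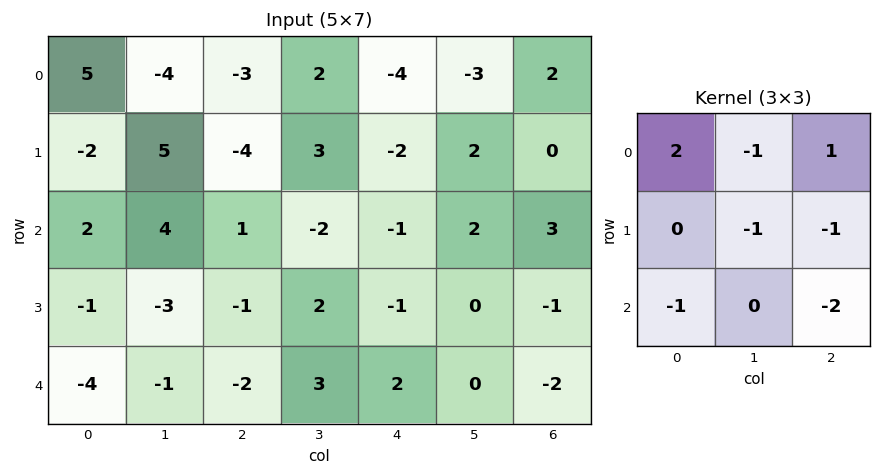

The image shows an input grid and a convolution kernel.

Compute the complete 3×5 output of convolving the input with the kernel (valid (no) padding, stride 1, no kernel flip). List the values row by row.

Output[0,0]: The receptive field on the input at this output position is [5 -4 -3 / -2 5 -4 / 2 4 1]. Elementwise product with the kernel and sum: 5·2 + -4·-1 + -3·1 + 5·-1 + -4·-1 + 2·-1 + 1·-2.

6 -2 -12 3 -10
-15 17 -7 7 -8
13 -1 0 -3 2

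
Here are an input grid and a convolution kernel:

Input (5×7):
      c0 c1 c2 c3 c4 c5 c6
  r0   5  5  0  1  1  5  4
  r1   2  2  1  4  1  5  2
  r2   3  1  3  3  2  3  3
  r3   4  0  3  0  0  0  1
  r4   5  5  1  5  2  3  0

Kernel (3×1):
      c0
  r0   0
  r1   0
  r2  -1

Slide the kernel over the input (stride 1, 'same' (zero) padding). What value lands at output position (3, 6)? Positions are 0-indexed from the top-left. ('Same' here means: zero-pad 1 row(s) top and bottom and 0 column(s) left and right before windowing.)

0

The receptive field on the zero-padded input at this output position is [3 / 1 / 0]. Elementwise product with the kernel and sum: 0·-1.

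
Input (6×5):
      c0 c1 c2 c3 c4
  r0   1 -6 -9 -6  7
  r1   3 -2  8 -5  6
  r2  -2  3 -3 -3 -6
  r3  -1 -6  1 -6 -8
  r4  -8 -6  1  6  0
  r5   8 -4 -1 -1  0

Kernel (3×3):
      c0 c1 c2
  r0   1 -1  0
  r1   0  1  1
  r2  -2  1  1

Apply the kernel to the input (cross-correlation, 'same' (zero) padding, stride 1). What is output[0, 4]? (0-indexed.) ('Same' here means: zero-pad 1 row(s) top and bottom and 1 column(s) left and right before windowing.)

23

The receptive field on the zero-padded input at this output position is [0 0 0 / -6 7 0 / -5 6 0]. Elementwise product with the kernel and sum: 0·1 + 0·-1 + 7·1 + 0·1 + -5·-2 + 6·1 + 0·1.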